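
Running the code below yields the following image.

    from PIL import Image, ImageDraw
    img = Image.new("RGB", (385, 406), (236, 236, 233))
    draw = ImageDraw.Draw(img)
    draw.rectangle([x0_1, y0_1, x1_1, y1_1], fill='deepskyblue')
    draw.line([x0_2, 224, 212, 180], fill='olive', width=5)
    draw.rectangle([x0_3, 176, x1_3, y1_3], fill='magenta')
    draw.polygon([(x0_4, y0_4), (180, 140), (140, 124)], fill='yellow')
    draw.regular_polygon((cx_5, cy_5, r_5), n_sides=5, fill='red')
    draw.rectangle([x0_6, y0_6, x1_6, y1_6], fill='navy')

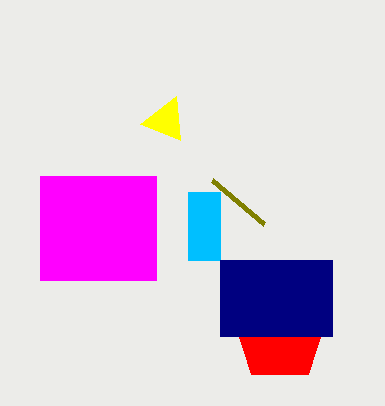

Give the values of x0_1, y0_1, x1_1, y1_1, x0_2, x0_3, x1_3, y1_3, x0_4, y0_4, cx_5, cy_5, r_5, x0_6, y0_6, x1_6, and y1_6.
x0_1 = 188; y0_1 = 192; x1_1 = 220; y1_1 = 260; x0_2 = 264; x0_3 = 40; x1_3 = 156; y1_3 = 280; x0_4 = 176; y0_4 = 96; cx_5 = 280; cy_5 = 336; r_5 = 48; x0_6 = 220; y0_6 = 260; x1_6 = 332; y1_6 = 336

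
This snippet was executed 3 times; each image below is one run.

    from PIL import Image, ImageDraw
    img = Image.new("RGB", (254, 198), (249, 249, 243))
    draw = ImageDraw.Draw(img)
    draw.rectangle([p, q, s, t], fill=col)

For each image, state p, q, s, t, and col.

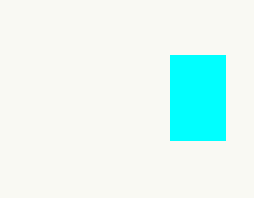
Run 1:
p = 170; q = 55; s = 225; t = 140; col = 'cyan'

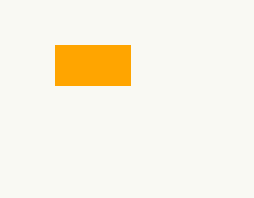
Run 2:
p = 55
q = 45
s = 130
t = 85
col = 'orange'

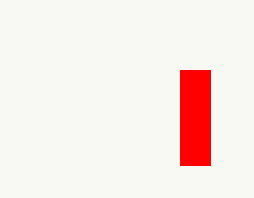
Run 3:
p = 180, q = 70, s = 210, t = 165, col = 'red'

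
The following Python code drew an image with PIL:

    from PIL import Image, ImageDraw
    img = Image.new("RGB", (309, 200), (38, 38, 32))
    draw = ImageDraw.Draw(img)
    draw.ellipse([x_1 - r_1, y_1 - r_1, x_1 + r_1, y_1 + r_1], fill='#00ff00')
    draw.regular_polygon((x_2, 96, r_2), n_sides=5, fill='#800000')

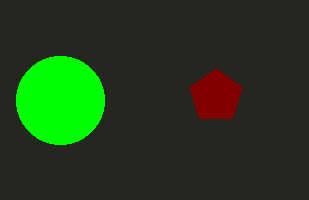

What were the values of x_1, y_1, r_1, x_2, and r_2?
x_1 = 60, y_1 = 100, r_1 = 44, x_2 = 216, r_2 = 28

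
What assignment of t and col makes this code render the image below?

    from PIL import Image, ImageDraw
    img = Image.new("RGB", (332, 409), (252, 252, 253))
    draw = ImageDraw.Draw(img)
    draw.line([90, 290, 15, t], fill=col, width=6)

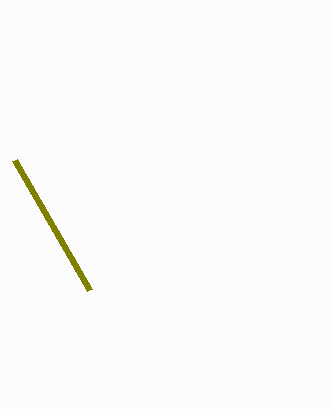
t = 160; col = 'olive'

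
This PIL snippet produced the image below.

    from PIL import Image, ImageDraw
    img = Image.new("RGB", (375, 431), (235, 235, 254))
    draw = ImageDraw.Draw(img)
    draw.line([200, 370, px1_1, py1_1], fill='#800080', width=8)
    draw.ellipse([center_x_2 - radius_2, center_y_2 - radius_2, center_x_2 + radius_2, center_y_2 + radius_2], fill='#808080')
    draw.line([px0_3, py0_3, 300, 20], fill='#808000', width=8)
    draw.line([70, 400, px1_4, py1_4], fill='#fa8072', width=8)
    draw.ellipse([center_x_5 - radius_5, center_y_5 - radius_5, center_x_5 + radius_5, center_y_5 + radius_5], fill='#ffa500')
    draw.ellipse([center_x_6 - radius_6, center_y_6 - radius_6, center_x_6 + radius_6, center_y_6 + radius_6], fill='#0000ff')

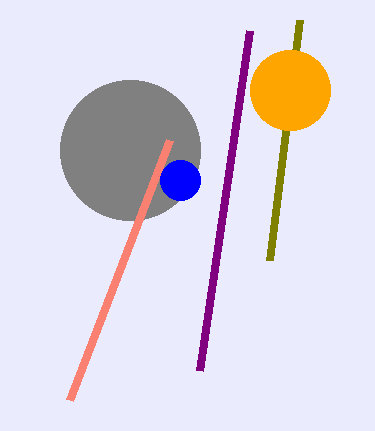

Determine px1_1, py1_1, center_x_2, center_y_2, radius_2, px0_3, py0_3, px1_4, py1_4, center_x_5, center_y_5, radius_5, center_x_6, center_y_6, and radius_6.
px1_1 = 250, py1_1 = 30, center_x_2 = 130, center_y_2 = 150, radius_2 = 70, px0_3 = 270, py0_3 = 260, px1_4 = 170, py1_4 = 140, center_x_5 = 290, center_y_5 = 90, radius_5 = 40, center_x_6 = 180, center_y_6 = 180, radius_6 = 20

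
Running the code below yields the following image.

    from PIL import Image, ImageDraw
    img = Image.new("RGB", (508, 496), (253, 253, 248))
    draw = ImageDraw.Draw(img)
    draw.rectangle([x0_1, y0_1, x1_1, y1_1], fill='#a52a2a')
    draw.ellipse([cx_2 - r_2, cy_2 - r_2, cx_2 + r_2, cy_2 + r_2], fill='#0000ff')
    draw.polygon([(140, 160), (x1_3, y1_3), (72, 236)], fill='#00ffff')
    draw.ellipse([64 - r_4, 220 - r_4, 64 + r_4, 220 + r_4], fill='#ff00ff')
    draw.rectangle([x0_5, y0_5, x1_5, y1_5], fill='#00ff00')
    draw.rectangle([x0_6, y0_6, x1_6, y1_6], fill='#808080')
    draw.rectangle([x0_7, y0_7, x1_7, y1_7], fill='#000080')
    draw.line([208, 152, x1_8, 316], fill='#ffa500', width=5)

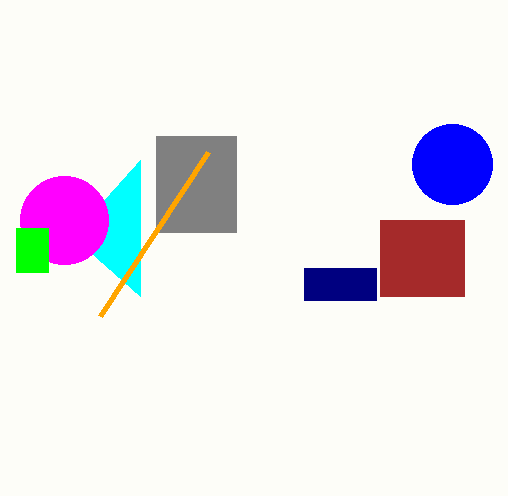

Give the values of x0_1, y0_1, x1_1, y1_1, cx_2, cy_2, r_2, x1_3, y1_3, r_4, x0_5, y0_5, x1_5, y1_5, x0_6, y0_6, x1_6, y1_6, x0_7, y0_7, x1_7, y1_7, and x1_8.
x0_1 = 380
y0_1 = 220
x1_1 = 464
y1_1 = 296
cx_2 = 452
cy_2 = 164
r_2 = 40
x1_3 = 140
y1_3 = 296
r_4 = 44
x0_5 = 16
y0_5 = 228
x1_5 = 48
y1_5 = 272
x0_6 = 156
y0_6 = 136
x1_6 = 236
y1_6 = 232
x0_7 = 304
y0_7 = 268
x1_7 = 376
y1_7 = 300
x1_8 = 100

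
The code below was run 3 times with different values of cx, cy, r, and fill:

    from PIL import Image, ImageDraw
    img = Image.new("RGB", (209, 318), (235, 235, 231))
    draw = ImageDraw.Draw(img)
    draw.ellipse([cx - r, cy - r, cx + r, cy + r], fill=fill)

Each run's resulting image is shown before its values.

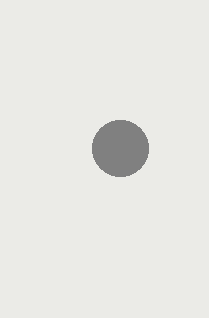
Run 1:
cx = 120; cy = 148; r = 28; fill = 'gray'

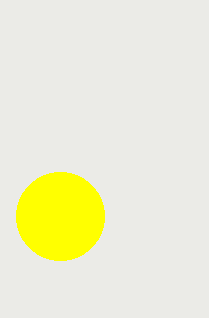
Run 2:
cx = 60
cy = 216
r = 44
fill = 'yellow'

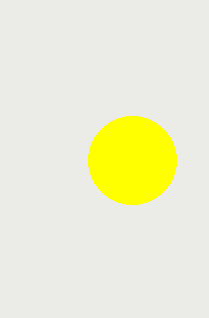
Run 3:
cx = 132, cy = 160, r = 44, fill = 'yellow'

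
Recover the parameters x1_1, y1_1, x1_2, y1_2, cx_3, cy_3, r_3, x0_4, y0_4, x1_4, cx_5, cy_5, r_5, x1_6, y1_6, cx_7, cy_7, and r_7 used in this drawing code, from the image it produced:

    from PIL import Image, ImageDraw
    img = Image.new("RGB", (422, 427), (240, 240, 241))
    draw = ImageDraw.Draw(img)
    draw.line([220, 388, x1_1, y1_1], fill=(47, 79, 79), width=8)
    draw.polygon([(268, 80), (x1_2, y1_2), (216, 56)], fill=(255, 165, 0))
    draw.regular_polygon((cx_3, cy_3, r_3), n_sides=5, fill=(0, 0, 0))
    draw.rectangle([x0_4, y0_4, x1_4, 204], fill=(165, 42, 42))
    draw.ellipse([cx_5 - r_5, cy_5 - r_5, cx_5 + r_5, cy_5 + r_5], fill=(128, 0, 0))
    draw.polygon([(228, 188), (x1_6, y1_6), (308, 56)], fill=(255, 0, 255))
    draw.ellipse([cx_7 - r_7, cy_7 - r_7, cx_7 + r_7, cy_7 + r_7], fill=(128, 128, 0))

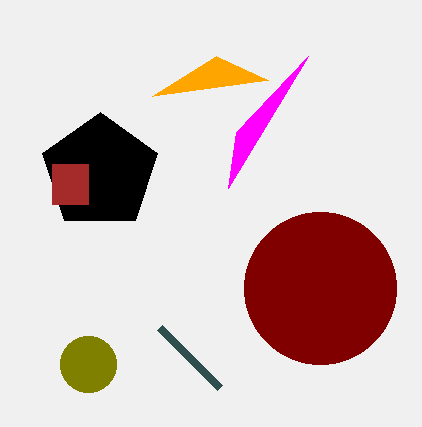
x1_1 = 160
y1_1 = 328
x1_2 = 152
y1_2 = 96
cx_3 = 100
cy_3 = 172
r_3 = 60
x0_4 = 52
y0_4 = 164
x1_4 = 88
cx_5 = 320
cy_5 = 288
r_5 = 76
x1_6 = 236
y1_6 = 132
cx_7 = 88
cy_7 = 364
r_7 = 28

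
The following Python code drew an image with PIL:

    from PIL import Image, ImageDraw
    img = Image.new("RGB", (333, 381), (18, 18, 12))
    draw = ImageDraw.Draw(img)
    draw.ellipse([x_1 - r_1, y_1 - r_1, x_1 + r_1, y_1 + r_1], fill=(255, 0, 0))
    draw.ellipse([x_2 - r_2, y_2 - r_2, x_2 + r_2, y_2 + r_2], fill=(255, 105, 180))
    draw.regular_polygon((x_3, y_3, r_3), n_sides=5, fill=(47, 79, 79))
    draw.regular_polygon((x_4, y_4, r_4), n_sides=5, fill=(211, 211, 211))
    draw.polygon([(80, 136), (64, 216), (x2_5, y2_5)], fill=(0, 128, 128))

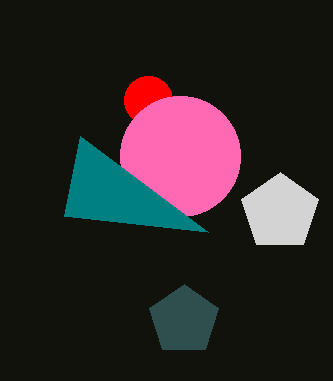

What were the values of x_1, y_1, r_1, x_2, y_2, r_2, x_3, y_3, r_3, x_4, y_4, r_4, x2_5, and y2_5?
x_1 = 148, y_1 = 100, r_1 = 24, x_2 = 180, y_2 = 156, r_2 = 60, x_3 = 184, y_3 = 320, r_3 = 36, x_4 = 280, y_4 = 212, r_4 = 40, x2_5 = 208, y2_5 = 232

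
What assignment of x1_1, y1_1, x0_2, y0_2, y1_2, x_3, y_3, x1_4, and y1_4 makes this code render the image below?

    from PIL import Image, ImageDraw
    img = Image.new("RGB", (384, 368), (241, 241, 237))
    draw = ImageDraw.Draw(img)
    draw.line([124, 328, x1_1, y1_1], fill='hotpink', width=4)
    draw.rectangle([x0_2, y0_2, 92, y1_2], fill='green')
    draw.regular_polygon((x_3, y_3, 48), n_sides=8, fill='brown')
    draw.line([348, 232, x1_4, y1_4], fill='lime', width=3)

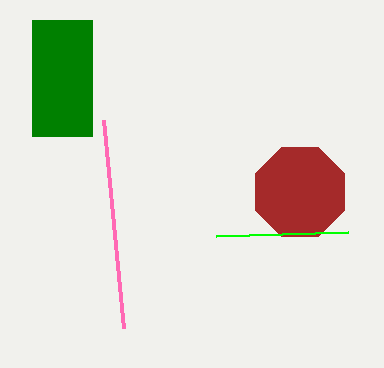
x1_1 = 104; y1_1 = 120; x0_2 = 32; y0_2 = 20; y1_2 = 136; x_3 = 300; y_3 = 192; x1_4 = 216; y1_4 = 236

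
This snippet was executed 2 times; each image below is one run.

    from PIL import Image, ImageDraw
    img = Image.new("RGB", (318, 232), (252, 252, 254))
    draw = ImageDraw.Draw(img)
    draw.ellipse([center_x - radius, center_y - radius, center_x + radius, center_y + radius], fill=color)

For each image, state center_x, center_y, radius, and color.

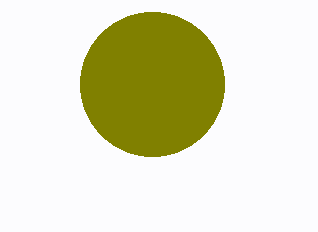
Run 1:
center_x = 152; center_y = 84; radius = 72; color = 'olive'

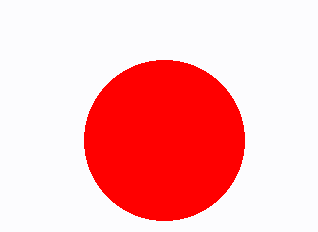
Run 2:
center_x = 164
center_y = 140
radius = 80
color = 'red'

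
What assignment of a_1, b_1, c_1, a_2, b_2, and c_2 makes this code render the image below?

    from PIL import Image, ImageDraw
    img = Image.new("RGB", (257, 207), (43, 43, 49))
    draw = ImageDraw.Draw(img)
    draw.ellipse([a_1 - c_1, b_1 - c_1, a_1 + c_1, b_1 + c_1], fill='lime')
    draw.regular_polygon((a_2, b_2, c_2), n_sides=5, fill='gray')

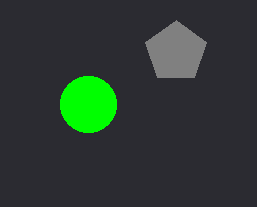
a_1 = 88, b_1 = 104, c_1 = 28, a_2 = 176, b_2 = 52, c_2 = 32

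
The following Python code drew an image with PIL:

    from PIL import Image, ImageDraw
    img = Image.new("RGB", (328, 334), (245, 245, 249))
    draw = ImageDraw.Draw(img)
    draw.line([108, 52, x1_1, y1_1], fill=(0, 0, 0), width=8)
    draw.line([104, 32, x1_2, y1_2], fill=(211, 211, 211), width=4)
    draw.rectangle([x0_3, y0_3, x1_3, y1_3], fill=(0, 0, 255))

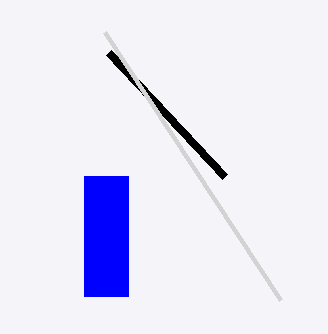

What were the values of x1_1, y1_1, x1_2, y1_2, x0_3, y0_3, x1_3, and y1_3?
x1_1 = 224; y1_1 = 176; x1_2 = 280; y1_2 = 300; x0_3 = 84; y0_3 = 176; x1_3 = 128; y1_3 = 296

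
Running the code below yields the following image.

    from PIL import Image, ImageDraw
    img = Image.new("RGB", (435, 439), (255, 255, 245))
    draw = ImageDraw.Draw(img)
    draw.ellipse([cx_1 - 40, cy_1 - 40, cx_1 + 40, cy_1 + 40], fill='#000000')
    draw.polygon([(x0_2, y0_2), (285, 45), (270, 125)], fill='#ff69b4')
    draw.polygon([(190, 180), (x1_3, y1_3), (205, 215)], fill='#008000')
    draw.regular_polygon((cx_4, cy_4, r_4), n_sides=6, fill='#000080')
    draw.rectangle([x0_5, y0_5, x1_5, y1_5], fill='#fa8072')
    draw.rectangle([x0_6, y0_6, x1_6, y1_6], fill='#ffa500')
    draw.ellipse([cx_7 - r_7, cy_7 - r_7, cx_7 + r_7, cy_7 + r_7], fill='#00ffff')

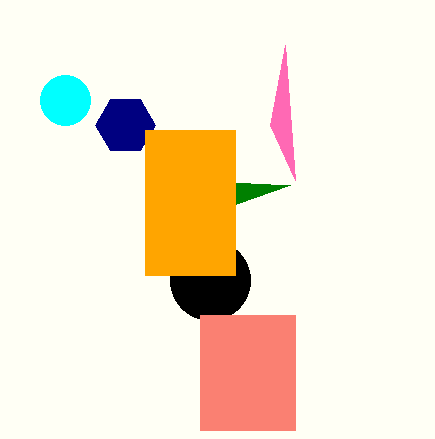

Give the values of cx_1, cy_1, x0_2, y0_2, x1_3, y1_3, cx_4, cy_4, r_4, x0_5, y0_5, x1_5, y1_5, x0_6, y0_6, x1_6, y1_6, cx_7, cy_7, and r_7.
cx_1 = 210
cy_1 = 280
x0_2 = 295
y0_2 = 180
x1_3 = 290
y1_3 = 185
cx_4 = 125
cy_4 = 125
r_4 = 30
x0_5 = 200
y0_5 = 315
x1_5 = 295
y1_5 = 430
x0_6 = 145
y0_6 = 130
x1_6 = 235
y1_6 = 275
cx_7 = 65
cy_7 = 100
r_7 = 25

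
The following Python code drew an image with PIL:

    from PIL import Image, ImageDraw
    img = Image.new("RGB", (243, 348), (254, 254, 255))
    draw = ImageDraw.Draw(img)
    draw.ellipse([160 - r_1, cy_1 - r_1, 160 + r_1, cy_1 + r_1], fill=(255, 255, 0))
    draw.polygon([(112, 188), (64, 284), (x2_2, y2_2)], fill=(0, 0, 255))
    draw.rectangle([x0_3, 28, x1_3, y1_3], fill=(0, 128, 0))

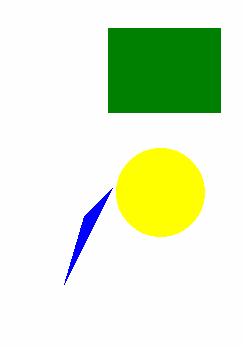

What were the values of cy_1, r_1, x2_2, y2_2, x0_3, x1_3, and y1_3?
cy_1 = 192; r_1 = 44; x2_2 = 84; y2_2 = 216; x0_3 = 108; x1_3 = 220; y1_3 = 112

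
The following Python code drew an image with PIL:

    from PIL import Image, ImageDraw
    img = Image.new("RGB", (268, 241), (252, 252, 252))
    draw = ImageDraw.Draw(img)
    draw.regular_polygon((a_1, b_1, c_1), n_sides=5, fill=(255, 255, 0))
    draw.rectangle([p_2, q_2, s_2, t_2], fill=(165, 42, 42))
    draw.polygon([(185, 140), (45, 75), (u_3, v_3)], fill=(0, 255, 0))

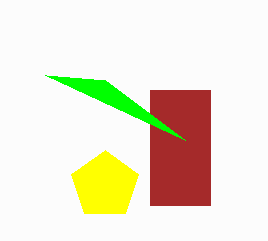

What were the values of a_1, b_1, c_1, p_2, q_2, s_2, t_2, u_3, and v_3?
a_1 = 105
b_1 = 185
c_1 = 35
p_2 = 150
q_2 = 90
s_2 = 210
t_2 = 205
u_3 = 105
v_3 = 80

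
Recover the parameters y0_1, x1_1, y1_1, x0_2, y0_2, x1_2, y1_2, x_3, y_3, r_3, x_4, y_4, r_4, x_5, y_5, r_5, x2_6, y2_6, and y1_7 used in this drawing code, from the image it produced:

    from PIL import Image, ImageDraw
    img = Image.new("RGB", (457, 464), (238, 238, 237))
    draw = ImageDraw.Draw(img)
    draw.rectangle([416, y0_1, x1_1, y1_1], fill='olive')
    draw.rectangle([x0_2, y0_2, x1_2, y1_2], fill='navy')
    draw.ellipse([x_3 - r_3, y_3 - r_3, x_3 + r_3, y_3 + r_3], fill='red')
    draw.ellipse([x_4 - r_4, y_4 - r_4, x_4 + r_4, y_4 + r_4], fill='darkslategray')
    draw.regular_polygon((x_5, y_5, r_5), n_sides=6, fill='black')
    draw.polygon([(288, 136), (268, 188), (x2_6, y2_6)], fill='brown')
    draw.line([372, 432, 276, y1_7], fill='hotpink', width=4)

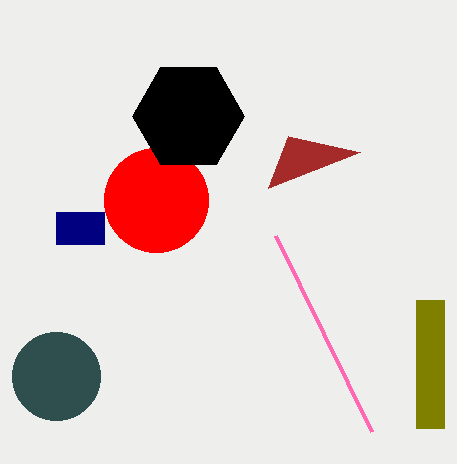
y0_1 = 300, x1_1 = 444, y1_1 = 428, x0_2 = 56, y0_2 = 212, x1_2 = 104, y1_2 = 244, x_3 = 156, y_3 = 200, r_3 = 52, x_4 = 56, y_4 = 376, r_4 = 44, x_5 = 188, y_5 = 116, r_5 = 56, x2_6 = 360, y2_6 = 152, y1_7 = 236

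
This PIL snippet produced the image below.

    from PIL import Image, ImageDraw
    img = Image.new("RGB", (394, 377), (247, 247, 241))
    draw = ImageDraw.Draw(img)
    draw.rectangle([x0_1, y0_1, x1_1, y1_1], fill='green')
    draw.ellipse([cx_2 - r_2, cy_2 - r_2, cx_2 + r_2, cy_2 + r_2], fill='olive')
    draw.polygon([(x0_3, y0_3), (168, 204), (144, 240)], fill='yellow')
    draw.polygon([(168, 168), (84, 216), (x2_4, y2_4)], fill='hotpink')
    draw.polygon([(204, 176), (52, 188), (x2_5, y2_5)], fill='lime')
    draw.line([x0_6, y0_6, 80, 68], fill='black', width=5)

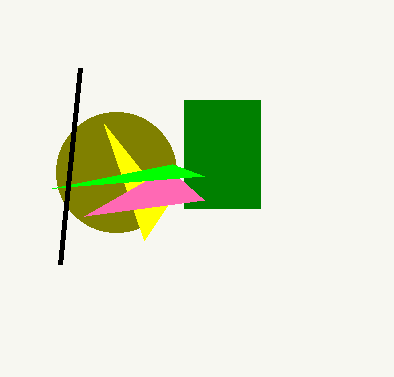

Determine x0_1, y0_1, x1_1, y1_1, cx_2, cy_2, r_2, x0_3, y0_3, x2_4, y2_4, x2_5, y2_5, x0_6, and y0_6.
x0_1 = 184
y0_1 = 100
x1_1 = 260
y1_1 = 208
cx_2 = 116
cy_2 = 172
r_2 = 60
x0_3 = 104
y0_3 = 124
x2_4 = 204
y2_4 = 200
x2_5 = 172
y2_5 = 164
x0_6 = 60
y0_6 = 264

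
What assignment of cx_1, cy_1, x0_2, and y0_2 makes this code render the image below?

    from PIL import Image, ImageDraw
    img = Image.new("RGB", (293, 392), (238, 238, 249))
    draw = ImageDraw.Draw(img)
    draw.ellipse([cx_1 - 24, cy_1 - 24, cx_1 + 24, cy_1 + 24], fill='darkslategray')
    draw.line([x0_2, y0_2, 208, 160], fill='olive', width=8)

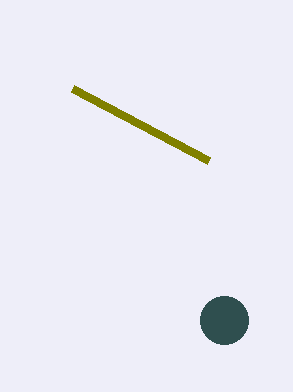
cx_1 = 224; cy_1 = 320; x0_2 = 72; y0_2 = 88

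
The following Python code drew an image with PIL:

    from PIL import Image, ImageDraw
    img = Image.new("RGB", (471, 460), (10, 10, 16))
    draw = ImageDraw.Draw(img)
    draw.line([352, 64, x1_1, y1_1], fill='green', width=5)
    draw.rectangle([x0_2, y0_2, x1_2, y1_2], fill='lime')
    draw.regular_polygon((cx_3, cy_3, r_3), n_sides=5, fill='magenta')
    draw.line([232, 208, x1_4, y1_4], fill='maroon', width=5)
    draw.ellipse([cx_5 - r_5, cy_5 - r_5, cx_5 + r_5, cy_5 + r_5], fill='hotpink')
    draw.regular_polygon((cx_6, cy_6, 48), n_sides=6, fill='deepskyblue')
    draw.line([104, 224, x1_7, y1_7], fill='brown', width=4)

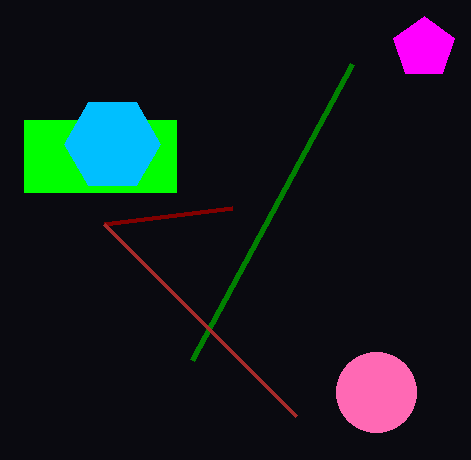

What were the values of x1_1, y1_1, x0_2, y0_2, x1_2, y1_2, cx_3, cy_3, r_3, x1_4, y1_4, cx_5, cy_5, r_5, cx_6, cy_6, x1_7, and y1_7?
x1_1 = 192, y1_1 = 360, x0_2 = 24, y0_2 = 120, x1_2 = 176, y1_2 = 192, cx_3 = 424, cy_3 = 48, r_3 = 32, x1_4 = 104, y1_4 = 224, cx_5 = 376, cy_5 = 392, r_5 = 40, cx_6 = 112, cy_6 = 144, x1_7 = 296, y1_7 = 416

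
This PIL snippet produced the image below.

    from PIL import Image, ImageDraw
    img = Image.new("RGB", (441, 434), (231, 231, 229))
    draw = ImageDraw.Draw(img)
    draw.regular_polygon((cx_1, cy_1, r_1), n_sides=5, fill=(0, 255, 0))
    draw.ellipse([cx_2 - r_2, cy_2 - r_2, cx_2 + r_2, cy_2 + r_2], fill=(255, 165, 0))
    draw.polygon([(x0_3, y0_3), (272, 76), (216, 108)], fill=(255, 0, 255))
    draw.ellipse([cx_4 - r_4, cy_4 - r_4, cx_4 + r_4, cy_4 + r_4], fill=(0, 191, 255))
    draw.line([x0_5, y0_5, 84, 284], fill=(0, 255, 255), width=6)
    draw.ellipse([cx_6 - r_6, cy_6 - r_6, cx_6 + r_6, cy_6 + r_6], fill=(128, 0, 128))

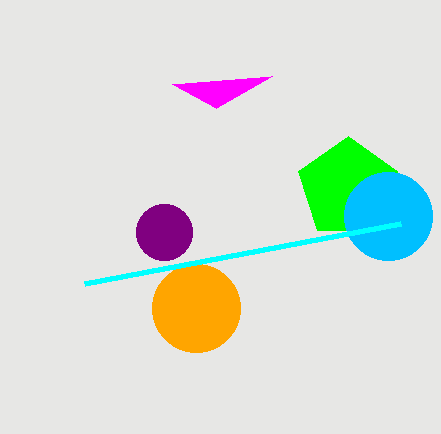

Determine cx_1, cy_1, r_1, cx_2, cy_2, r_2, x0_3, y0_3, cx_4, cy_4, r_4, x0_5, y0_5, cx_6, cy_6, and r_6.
cx_1 = 348, cy_1 = 188, r_1 = 52, cx_2 = 196, cy_2 = 308, r_2 = 44, x0_3 = 172, y0_3 = 84, cx_4 = 388, cy_4 = 216, r_4 = 44, x0_5 = 400, y0_5 = 224, cx_6 = 164, cy_6 = 232, r_6 = 28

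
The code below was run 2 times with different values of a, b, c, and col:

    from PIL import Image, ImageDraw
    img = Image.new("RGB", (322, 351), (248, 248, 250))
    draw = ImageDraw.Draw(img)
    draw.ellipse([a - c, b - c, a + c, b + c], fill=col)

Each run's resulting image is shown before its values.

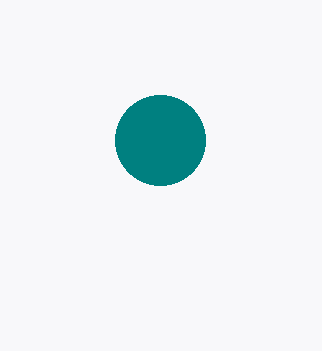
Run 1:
a = 160
b = 140
c = 45
col = 'teal'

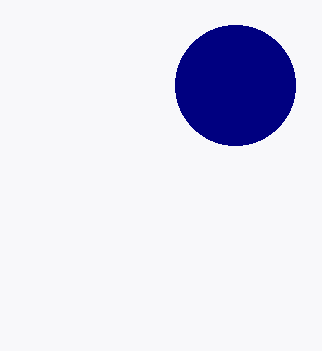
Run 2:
a = 235
b = 85
c = 60
col = 'navy'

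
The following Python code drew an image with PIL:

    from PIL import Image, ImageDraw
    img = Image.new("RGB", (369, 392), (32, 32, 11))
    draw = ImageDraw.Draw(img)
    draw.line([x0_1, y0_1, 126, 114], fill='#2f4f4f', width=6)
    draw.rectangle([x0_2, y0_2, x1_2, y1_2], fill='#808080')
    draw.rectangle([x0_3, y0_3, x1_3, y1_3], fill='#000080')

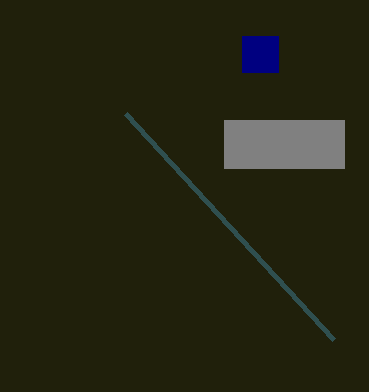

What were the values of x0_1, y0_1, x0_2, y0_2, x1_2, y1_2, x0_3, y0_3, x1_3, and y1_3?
x0_1 = 334
y0_1 = 340
x0_2 = 224
y0_2 = 120
x1_2 = 344
y1_2 = 168
x0_3 = 242
y0_3 = 36
x1_3 = 278
y1_3 = 72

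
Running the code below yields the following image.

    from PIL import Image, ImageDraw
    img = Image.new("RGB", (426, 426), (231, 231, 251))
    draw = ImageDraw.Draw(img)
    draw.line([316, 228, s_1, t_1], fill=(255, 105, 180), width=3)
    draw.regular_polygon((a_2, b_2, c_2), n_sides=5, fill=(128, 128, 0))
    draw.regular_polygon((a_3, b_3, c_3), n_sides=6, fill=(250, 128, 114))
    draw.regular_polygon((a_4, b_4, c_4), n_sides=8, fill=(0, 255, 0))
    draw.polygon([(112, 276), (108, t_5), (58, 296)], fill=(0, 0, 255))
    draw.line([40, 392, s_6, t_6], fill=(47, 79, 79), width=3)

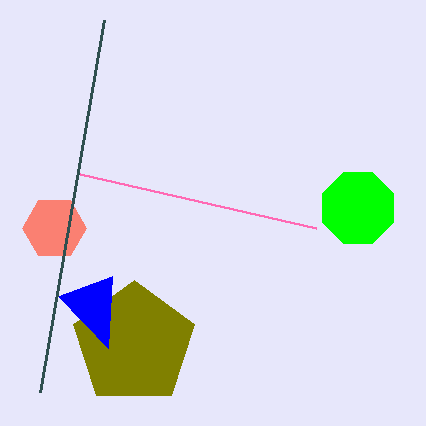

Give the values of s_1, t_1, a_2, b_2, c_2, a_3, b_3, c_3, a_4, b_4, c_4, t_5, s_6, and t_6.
s_1 = 80
t_1 = 174
a_2 = 134
b_2 = 344
c_2 = 64
a_3 = 54
b_3 = 228
c_3 = 32
a_4 = 358
b_4 = 208
c_4 = 38
t_5 = 348
s_6 = 104
t_6 = 20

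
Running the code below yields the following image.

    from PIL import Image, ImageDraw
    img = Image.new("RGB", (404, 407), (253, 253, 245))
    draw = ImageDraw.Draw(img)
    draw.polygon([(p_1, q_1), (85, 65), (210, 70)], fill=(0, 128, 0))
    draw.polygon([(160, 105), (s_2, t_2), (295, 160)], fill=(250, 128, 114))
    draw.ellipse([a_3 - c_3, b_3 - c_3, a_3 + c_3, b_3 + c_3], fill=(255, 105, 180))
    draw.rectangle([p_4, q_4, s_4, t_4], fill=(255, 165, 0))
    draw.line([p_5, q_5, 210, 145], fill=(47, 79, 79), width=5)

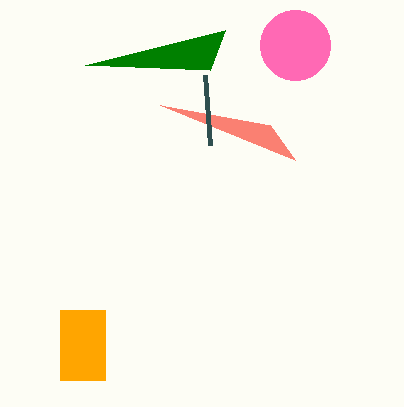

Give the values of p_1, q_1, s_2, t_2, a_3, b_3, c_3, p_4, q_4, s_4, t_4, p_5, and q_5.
p_1 = 225; q_1 = 30; s_2 = 270; t_2 = 125; a_3 = 295; b_3 = 45; c_3 = 35; p_4 = 60; q_4 = 310; s_4 = 105; t_4 = 380; p_5 = 205; q_5 = 75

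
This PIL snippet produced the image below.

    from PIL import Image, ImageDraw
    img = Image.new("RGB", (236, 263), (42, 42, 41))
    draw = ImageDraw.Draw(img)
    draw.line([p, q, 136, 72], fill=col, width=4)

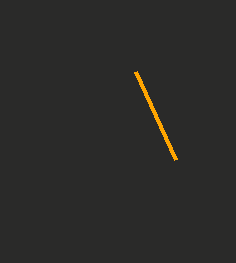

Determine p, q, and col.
p = 176
q = 160
col = 'orange'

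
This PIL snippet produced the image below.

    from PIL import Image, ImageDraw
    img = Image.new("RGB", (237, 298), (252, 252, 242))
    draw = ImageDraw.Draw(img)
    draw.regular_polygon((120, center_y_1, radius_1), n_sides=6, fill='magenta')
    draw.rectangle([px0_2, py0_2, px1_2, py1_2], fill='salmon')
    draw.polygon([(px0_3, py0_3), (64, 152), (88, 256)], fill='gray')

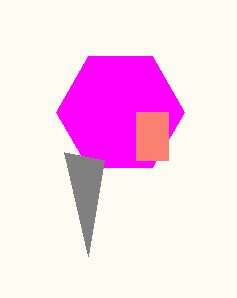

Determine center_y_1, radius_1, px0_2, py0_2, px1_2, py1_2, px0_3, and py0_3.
center_y_1 = 112
radius_1 = 64
px0_2 = 136
py0_2 = 112
px1_2 = 168
py1_2 = 160
px0_3 = 104
py0_3 = 160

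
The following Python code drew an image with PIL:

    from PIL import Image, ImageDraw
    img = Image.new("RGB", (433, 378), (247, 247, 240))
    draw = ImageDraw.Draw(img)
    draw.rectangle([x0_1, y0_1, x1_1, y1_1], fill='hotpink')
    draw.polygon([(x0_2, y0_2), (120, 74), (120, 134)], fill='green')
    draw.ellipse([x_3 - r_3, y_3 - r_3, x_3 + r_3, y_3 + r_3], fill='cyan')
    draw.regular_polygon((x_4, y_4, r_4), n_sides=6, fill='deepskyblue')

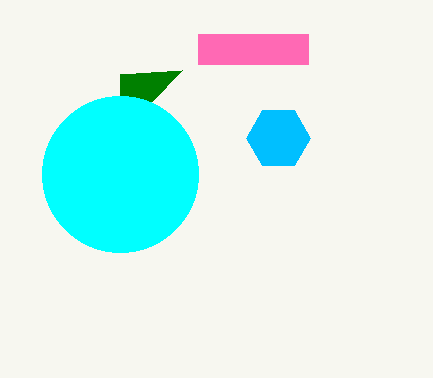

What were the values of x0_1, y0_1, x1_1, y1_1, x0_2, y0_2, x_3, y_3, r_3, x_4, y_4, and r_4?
x0_1 = 198, y0_1 = 34, x1_1 = 308, y1_1 = 64, x0_2 = 182, y0_2 = 70, x_3 = 120, y_3 = 174, r_3 = 78, x_4 = 278, y_4 = 138, r_4 = 32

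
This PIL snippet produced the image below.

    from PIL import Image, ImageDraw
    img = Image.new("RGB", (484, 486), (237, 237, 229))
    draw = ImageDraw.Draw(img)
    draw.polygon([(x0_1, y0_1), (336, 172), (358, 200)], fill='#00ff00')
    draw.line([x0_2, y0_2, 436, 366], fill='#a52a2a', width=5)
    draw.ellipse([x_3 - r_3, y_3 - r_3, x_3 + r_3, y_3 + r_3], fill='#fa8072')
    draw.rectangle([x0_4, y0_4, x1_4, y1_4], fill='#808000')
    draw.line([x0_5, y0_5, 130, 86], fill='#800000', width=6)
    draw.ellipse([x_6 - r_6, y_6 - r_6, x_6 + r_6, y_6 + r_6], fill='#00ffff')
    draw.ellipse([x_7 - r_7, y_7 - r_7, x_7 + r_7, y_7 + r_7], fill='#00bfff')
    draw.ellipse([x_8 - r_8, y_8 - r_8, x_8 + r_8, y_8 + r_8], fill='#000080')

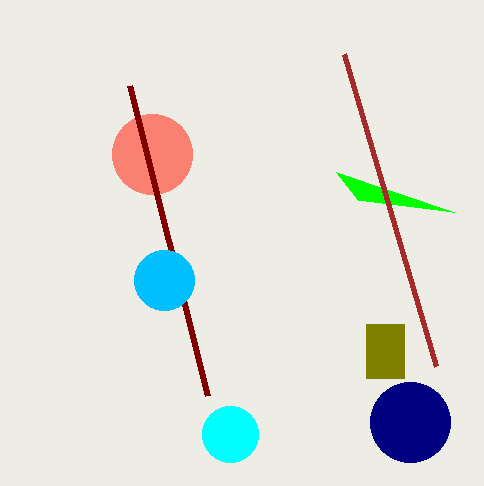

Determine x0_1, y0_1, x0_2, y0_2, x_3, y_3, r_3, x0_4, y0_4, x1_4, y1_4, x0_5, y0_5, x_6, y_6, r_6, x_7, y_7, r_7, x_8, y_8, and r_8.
x0_1 = 454; y0_1 = 212; x0_2 = 344; y0_2 = 54; x_3 = 152; y_3 = 154; r_3 = 40; x0_4 = 366; y0_4 = 324; x1_4 = 404; y1_4 = 378; x0_5 = 208; y0_5 = 396; x_6 = 230; y_6 = 434; r_6 = 28; x_7 = 164; y_7 = 280; r_7 = 30; x_8 = 410; y_8 = 422; r_8 = 40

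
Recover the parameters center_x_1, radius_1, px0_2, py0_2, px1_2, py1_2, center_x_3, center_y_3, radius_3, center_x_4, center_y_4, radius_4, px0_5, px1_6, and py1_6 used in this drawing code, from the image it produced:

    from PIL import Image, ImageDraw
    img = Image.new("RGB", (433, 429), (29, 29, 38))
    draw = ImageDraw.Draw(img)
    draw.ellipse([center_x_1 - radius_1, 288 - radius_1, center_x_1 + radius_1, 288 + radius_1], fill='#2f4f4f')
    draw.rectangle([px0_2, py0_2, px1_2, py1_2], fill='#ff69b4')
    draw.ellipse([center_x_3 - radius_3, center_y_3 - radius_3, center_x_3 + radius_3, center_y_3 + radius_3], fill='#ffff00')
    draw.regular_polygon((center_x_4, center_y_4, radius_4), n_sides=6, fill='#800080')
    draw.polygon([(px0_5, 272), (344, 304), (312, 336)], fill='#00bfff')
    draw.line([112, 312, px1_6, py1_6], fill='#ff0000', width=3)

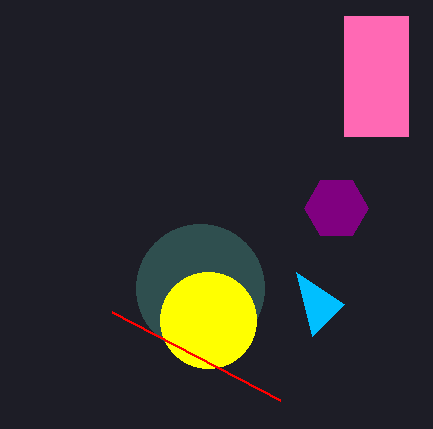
center_x_1 = 200, radius_1 = 64, px0_2 = 344, py0_2 = 16, px1_2 = 408, py1_2 = 136, center_x_3 = 208, center_y_3 = 320, radius_3 = 48, center_x_4 = 336, center_y_4 = 208, radius_4 = 32, px0_5 = 296, px1_6 = 280, py1_6 = 400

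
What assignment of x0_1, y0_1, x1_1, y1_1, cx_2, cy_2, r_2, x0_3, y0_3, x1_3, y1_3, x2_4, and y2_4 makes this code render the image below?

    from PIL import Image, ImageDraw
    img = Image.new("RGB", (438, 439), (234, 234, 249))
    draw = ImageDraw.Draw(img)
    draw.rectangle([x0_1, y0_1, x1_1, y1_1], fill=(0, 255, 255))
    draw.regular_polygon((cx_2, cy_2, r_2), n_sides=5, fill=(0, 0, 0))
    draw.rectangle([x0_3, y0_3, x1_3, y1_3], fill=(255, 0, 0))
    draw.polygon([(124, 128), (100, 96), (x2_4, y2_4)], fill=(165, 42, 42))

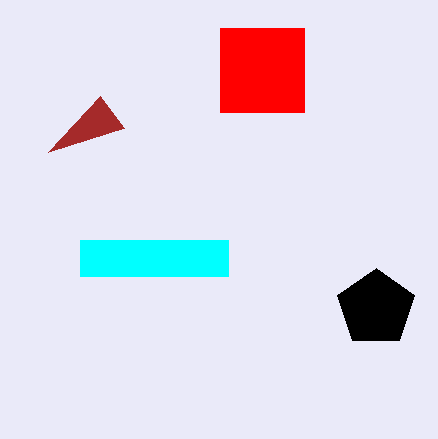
x0_1 = 80
y0_1 = 240
x1_1 = 228
y1_1 = 276
cx_2 = 376
cy_2 = 308
r_2 = 40
x0_3 = 220
y0_3 = 28
x1_3 = 304
y1_3 = 112
x2_4 = 48
y2_4 = 152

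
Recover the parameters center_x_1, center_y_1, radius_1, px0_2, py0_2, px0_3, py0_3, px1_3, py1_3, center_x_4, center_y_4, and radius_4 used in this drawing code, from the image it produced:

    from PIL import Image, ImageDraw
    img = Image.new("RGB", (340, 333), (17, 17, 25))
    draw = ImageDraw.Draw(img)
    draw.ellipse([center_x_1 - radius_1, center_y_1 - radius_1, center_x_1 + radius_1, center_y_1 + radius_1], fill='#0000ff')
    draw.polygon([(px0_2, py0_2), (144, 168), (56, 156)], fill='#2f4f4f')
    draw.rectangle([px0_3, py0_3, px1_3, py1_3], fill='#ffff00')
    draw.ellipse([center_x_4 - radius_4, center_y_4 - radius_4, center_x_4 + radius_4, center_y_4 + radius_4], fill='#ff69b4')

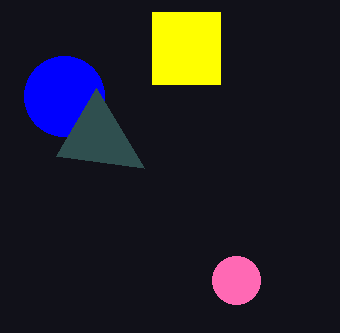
center_x_1 = 64, center_y_1 = 96, radius_1 = 40, px0_2 = 96, py0_2 = 88, px0_3 = 152, py0_3 = 12, px1_3 = 220, py1_3 = 84, center_x_4 = 236, center_y_4 = 280, radius_4 = 24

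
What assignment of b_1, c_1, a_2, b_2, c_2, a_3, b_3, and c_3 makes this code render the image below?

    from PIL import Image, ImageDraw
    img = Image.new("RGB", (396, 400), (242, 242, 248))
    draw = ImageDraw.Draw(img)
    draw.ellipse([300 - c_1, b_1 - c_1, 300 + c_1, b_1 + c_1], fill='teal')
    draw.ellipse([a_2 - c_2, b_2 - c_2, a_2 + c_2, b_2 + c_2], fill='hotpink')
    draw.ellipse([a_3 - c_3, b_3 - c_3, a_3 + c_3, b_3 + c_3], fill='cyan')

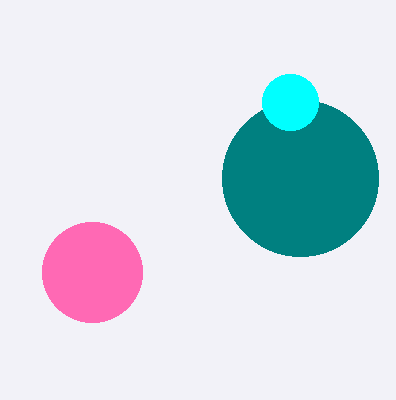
b_1 = 178; c_1 = 78; a_2 = 92; b_2 = 272; c_2 = 50; a_3 = 290; b_3 = 102; c_3 = 28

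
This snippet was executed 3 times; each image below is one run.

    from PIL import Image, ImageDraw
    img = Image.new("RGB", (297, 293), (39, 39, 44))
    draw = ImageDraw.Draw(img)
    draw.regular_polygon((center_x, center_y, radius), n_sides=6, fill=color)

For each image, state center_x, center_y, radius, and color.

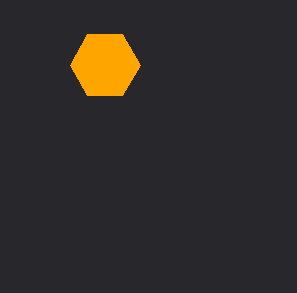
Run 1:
center_x = 105; center_y = 65; radius = 35; color = 'orange'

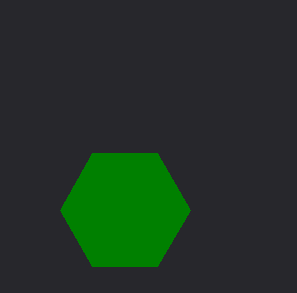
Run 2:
center_x = 125
center_y = 210
radius = 65
color = 'green'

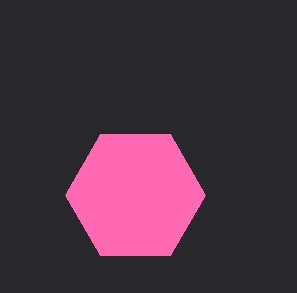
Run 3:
center_x = 135
center_y = 195
radius = 70
color = 'hotpink'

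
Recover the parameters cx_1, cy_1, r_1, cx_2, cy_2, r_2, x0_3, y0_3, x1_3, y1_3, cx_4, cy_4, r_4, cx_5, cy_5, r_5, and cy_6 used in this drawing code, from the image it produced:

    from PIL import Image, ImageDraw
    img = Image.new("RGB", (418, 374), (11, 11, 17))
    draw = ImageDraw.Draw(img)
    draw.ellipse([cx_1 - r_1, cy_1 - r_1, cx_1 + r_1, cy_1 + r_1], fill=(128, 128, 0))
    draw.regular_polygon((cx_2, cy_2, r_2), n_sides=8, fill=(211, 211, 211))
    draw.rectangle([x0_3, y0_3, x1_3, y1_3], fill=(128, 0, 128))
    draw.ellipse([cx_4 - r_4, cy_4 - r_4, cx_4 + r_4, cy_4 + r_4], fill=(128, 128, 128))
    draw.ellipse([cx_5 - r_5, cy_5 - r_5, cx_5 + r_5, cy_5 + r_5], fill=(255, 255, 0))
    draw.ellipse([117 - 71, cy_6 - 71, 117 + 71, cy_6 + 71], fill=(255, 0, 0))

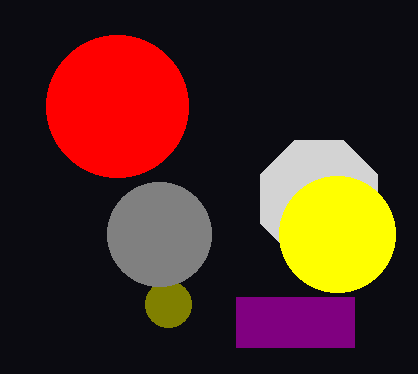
cx_1 = 168, cy_1 = 304, r_1 = 23, cx_2 = 319, cy_2 = 199, r_2 = 63, x0_3 = 236, y0_3 = 297, x1_3 = 354, y1_3 = 347, cx_4 = 159, cy_4 = 234, r_4 = 52, cx_5 = 337, cy_5 = 234, r_5 = 58, cy_6 = 106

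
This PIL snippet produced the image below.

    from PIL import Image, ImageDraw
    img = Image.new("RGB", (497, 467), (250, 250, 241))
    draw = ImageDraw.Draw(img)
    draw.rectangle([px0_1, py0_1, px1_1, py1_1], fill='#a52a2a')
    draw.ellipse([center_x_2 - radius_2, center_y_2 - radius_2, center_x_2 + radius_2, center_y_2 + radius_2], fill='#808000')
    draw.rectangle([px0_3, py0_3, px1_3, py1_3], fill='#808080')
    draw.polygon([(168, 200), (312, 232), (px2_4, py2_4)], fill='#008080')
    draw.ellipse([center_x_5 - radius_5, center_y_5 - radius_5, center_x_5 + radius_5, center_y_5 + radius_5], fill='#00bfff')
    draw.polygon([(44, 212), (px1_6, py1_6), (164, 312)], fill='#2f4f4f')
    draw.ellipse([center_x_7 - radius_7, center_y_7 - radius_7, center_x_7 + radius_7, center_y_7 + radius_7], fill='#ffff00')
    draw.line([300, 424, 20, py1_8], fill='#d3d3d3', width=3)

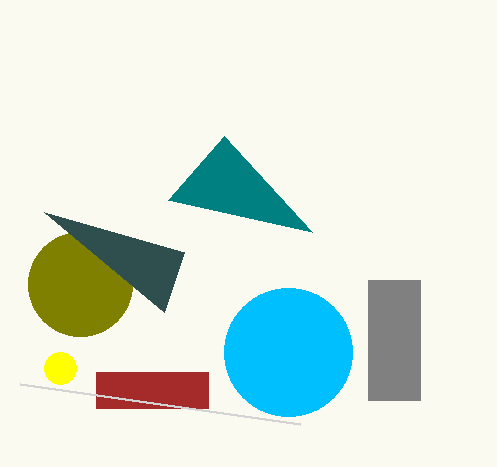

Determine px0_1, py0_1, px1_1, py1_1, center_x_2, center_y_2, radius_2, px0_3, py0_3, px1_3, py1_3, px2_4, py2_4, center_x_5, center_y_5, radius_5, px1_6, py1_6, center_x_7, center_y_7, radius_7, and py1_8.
px0_1 = 96; py0_1 = 372; px1_1 = 208; py1_1 = 408; center_x_2 = 80; center_y_2 = 284; radius_2 = 52; px0_3 = 368; py0_3 = 280; px1_3 = 420; py1_3 = 400; px2_4 = 224; py2_4 = 136; center_x_5 = 288; center_y_5 = 352; radius_5 = 64; px1_6 = 184; py1_6 = 252; center_x_7 = 60; center_y_7 = 368; radius_7 = 16; py1_8 = 384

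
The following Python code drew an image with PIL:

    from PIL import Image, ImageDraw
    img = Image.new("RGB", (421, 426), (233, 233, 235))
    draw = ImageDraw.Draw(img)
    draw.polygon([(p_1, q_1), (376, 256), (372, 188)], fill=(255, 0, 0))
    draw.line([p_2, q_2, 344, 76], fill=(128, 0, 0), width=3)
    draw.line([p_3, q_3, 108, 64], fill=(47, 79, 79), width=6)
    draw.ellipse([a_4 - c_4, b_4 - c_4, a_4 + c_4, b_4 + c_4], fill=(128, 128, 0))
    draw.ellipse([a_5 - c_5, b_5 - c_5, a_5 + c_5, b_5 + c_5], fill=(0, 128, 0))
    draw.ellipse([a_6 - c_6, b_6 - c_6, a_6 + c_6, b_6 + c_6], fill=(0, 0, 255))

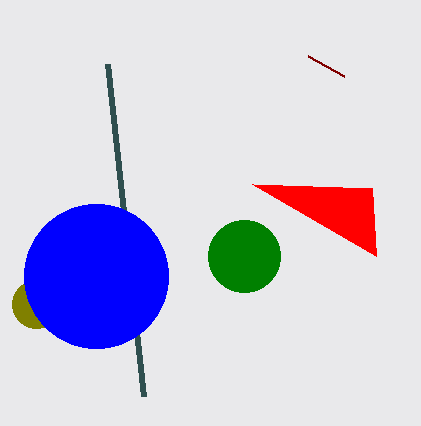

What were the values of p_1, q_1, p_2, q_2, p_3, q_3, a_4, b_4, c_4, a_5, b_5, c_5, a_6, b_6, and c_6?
p_1 = 252; q_1 = 184; p_2 = 308; q_2 = 56; p_3 = 144; q_3 = 396; a_4 = 36; b_4 = 304; c_4 = 24; a_5 = 244; b_5 = 256; c_5 = 36; a_6 = 96; b_6 = 276; c_6 = 72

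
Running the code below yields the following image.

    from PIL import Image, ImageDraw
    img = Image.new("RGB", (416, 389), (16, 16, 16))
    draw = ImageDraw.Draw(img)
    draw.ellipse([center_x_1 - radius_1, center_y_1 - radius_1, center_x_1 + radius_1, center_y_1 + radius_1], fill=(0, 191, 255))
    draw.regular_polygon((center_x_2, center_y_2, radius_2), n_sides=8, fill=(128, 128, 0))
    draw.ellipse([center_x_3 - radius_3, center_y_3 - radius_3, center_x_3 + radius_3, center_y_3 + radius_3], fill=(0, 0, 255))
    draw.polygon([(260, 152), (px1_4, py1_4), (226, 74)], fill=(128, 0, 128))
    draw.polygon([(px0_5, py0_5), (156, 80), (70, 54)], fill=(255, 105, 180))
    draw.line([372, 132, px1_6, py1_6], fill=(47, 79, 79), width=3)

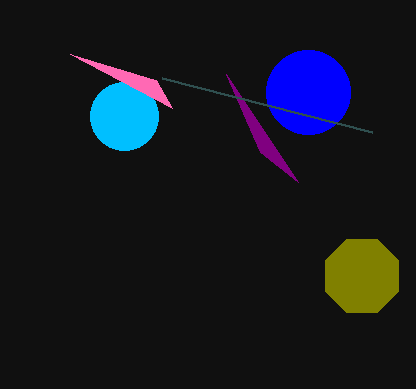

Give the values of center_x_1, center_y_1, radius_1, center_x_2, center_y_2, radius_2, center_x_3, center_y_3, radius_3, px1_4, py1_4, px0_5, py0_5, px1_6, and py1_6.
center_x_1 = 124, center_y_1 = 116, radius_1 = 34, center_x_2 = 362, center_y_2 = 276, radius_2 = 40, center_x_3 = 308, center_y_3 = 92, radius_3 = 42, px1_4 = 298, py1_4 = 182, px0_5 = 172, py0_5 = 108, px1_6 = 162, py1_6 = 78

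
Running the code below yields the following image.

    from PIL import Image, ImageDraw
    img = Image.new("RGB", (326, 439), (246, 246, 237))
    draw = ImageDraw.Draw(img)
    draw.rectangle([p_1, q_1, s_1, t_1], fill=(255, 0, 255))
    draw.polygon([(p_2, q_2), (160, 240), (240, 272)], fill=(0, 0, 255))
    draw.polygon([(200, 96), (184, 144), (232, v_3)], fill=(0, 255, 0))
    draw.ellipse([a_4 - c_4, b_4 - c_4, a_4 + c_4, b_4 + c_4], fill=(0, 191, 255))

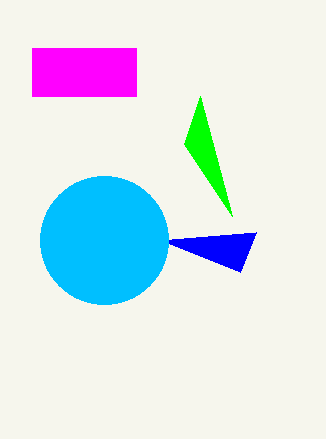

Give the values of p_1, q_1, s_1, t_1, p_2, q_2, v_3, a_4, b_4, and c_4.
p_1 = 32; q_1 = 48; s_1 = 136; t_1 = 96; p_2 = 256; q_2 = 232; v_3 = 216; a_4 = 104; b_4 = 240; c_4 = 64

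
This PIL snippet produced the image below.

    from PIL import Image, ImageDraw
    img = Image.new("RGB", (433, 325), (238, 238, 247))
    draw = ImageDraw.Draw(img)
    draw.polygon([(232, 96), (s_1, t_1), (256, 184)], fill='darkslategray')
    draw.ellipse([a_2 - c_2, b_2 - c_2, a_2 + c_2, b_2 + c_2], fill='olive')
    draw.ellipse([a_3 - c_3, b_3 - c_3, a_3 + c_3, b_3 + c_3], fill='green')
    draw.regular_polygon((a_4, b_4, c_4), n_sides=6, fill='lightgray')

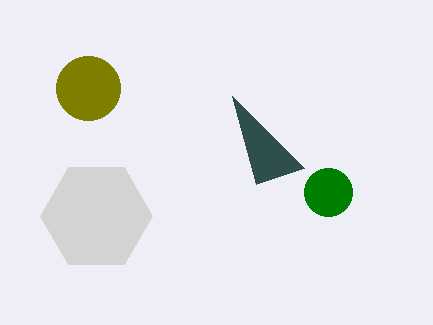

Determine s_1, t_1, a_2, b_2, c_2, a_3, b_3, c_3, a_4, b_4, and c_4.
s_1 = 304
t_1 = 168
a_2 = 88
b_2 = 88
c_2 = 32
a_3 = 328
b_3 = 192
c_3 = 24
a_4 = 96
b_4 = 216
c_4 = 56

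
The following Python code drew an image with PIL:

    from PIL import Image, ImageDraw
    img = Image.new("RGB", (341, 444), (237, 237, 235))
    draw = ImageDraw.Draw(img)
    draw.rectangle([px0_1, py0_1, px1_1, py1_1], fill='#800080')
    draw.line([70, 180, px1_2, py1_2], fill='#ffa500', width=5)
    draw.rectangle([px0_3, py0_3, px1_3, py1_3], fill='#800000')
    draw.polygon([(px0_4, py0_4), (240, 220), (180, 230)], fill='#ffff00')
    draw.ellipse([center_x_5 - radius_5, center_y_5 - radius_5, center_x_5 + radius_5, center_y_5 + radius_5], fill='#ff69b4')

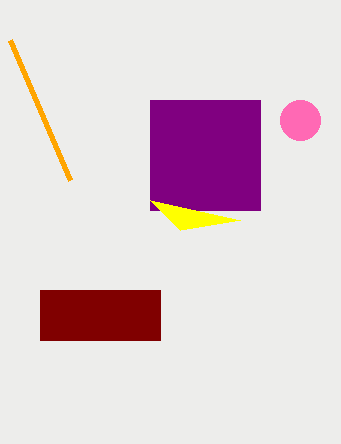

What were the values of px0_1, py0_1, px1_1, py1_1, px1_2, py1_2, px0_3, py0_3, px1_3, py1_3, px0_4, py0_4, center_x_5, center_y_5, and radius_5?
px0_1 = 150; py0_1 = 100; px1_1 = 260; py1_1 = 210; px1_2 = 10; py1_2 = 40; px0_3 = 40; py0_3 = 290; px1_3 = 160; py1_3 = 340; px0_4 = 150; py0_4 = 200; center_x_5 = 300; center_y_5 = 120; radius_5 = 20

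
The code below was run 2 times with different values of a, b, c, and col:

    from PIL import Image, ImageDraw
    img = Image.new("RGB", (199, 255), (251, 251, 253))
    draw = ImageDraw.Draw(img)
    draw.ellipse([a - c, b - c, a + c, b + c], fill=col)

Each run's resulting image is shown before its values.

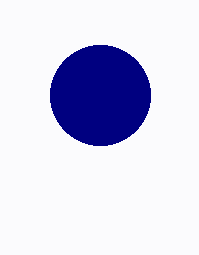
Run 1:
a = 100, b = 95, c = 50, col = 'navy'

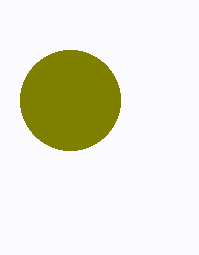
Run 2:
a = 70; b = 100; c = 50; col = 'olive'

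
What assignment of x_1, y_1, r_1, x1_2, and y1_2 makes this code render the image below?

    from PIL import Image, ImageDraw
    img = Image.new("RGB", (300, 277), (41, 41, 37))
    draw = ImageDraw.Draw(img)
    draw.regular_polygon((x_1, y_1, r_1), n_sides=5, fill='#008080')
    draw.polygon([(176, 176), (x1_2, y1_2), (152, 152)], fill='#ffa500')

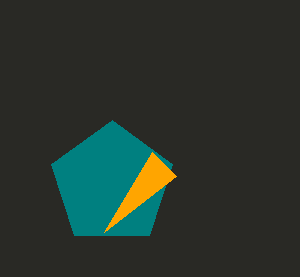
x_1 = 112; y_1 = 184; r_1 = 64; x1_2 = 104; y1_2 = 232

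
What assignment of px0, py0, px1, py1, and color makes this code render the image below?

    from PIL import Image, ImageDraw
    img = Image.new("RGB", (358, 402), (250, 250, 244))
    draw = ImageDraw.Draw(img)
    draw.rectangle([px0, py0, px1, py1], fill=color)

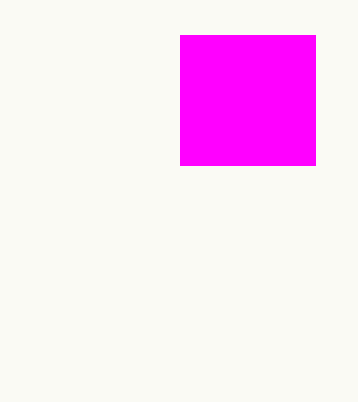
px0 = 180
py0 = 35
px1 = 315
py1 = 165
color = 'magenta'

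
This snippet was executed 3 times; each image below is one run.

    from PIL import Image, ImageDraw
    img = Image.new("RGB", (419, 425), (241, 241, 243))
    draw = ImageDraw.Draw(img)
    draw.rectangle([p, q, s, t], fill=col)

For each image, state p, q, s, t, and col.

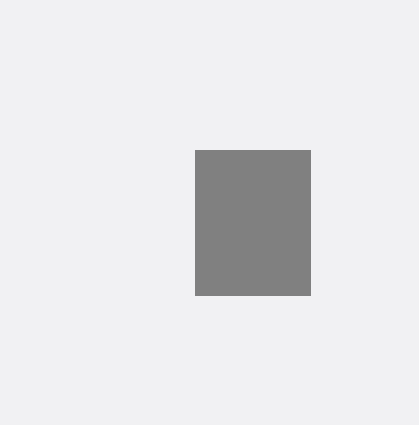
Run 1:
p = 195, q = 150, s = 310, t = 295, col = 'gray'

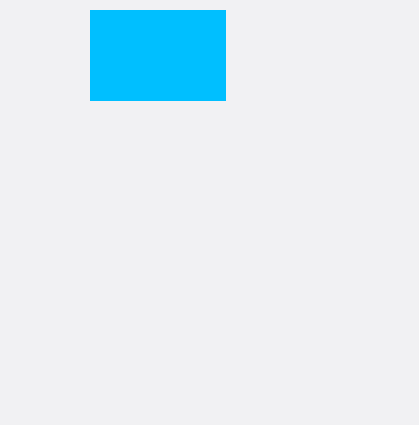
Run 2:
p = 90, q = 10, s = 225, t = 100, col = 'deepskyblue'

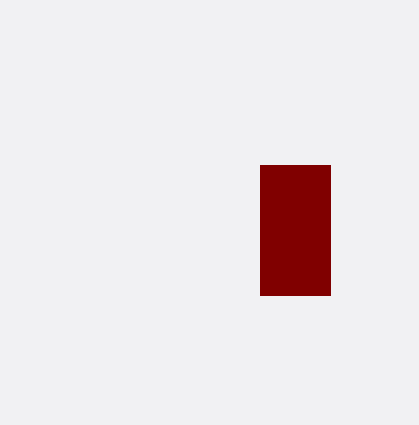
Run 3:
p = 260; q = 165; s = 330; t = 295; col = 'maroon'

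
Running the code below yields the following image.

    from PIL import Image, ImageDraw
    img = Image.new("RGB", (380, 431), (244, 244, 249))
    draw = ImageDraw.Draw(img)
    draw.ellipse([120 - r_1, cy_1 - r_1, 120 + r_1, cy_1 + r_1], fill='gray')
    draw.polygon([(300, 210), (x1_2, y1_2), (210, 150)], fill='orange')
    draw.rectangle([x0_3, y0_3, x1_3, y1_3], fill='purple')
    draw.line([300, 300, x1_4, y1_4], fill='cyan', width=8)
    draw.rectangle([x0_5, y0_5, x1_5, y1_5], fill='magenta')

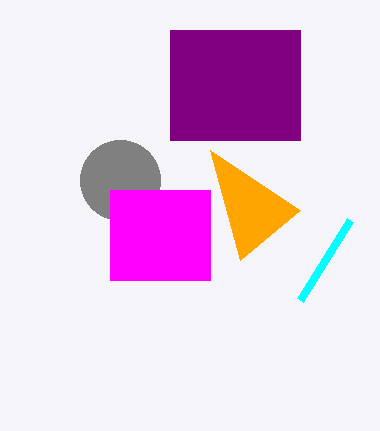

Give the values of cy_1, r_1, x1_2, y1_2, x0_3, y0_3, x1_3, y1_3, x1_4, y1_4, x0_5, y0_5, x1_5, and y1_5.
cy_1 = 180
r_1 = 40
x1_2 = 240
y1_2 = 260
x0_3 = 170
y0_3 = 30
x1_3 = 300
y1_3 = 140
x1_4 = 350
y1_4 = 220
x0_5 = 110
y0_5 = 190
x1_5 = 210
y1_5 = 280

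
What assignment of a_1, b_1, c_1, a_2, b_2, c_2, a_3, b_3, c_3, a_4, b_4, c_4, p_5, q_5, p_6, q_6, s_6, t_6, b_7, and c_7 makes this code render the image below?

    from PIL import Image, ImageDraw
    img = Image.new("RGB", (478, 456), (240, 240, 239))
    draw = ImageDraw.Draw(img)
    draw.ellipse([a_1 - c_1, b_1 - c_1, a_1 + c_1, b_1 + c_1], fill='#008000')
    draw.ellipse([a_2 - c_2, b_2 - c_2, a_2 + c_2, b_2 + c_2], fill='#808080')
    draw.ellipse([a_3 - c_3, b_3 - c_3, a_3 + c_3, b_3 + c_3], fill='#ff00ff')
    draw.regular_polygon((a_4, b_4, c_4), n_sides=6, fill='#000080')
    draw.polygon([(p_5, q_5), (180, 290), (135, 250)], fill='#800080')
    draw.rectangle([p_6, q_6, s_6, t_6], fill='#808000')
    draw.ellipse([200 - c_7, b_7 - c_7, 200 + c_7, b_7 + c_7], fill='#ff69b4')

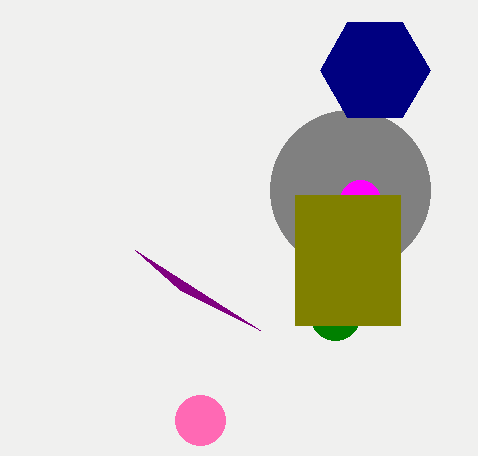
a_1 = 335
b_1 = 315
c_1 = 25
a_2 = 350
b_2 = 190
c_2 = 80
a_3 = 360
b_3 = 200
c_3 = 20
a_4 = 375
b_4 = 70
c_4 = 55
p_5 = 260
q_5 = 330
p_6 = 295
q_6 = 195
s_6 = 400
t_6 = 325
b_7 = 420
c_7 = 25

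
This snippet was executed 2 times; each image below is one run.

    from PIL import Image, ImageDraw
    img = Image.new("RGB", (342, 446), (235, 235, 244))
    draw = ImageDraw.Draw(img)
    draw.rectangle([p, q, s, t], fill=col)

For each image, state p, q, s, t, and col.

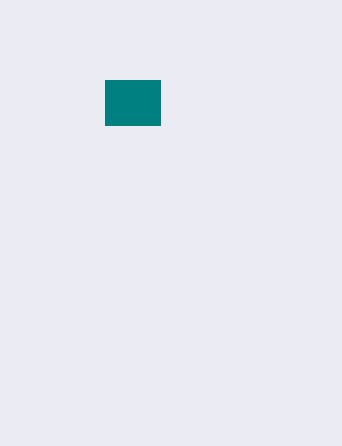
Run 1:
p = 105; q = 80; s = 160; t = 125; col = 'teal'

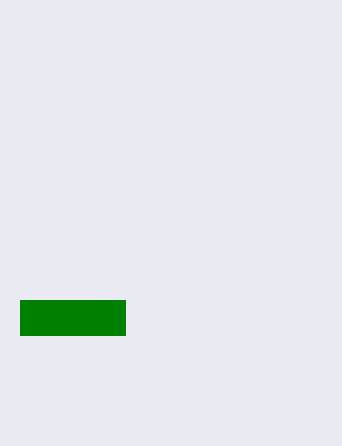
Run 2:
p = 20
q = 300
s = 125
t = 335
col = 'green'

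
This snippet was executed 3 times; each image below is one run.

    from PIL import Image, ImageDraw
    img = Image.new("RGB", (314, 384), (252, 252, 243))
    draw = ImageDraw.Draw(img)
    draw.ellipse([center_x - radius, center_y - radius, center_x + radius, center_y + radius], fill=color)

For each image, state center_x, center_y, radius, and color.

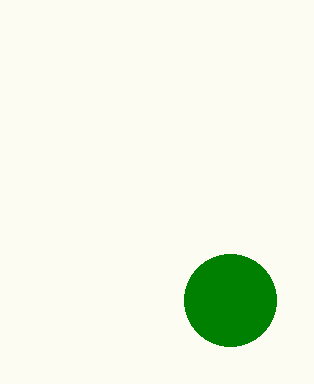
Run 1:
center_x = 230
center_y = 300
radius = 46
color = 'green'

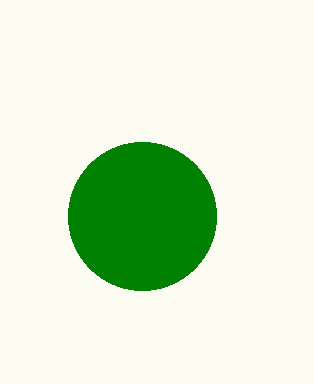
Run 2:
center_x = 142; center_y = 216; radius = 74; color = 'green'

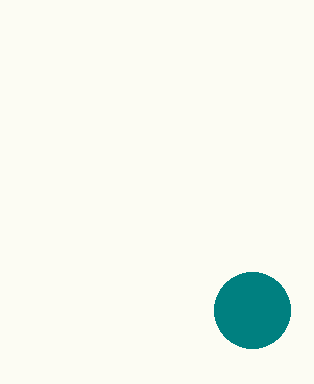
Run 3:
center_x = 252; center_y = 310; radius = 38; color = 'teal'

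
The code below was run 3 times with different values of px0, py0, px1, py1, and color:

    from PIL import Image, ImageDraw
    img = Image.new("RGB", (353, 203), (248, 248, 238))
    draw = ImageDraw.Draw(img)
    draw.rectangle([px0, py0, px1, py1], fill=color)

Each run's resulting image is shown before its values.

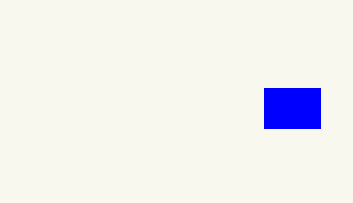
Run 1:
px0 = 264
py0 = 88
px1 = 320
py1 = 128
color = 'blue'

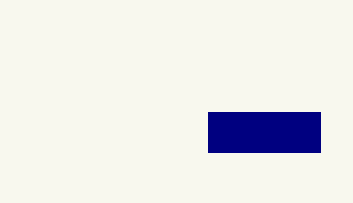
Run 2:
px0 = 208, py0 = 112, px1 = 320, py1 = 152, color = 'navy'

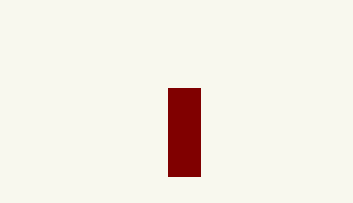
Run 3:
px0 = 168
py0 = 88
px1 = 200
py1 = 176
color = 'maroon'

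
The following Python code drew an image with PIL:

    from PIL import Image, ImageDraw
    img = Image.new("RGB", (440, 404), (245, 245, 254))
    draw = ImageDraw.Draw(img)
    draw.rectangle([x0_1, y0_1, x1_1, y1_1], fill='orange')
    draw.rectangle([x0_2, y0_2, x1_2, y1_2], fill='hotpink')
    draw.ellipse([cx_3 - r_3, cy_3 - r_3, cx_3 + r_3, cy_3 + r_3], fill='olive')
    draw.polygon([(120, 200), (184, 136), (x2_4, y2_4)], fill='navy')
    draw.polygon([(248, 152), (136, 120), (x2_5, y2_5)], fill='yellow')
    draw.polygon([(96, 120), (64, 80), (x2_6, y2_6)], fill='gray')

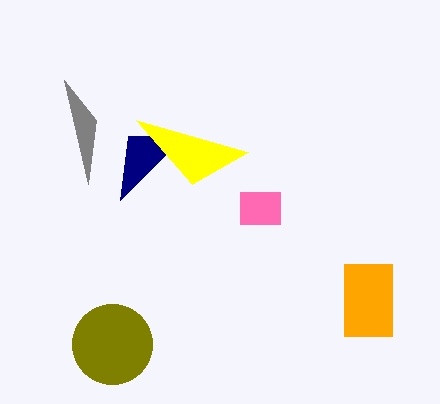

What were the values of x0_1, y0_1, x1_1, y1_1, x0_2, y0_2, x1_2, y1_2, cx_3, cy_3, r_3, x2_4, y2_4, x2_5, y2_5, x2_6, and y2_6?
x0_1 = 344, y0_1 = 264, x1_1 = 392, y1_1 = 336, x0_2 = 240, y0_2 = 192, x1_2 = 280, y1_2 = 224, cx_3 = 112, cy_3 = 344, r_3 = 40, x2_4 = 128, y2_4 = 136, x2_5 = 192, y2_5 = 184, x2_6 = 88, y2_6 = 184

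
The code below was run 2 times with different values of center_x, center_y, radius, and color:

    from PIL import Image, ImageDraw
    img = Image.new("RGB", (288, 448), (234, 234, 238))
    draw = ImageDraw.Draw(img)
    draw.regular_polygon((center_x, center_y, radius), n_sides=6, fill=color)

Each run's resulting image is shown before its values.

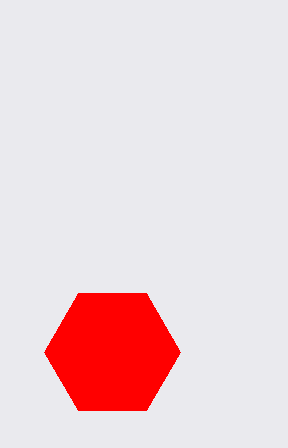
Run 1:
center_x = 112, center_y = 352, radius = 68, color = 'red'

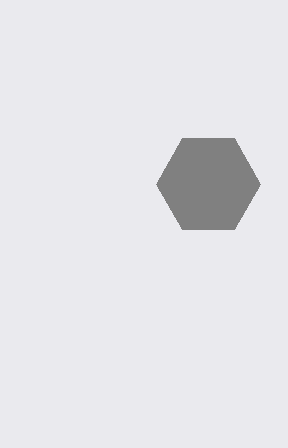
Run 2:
center_x = 208; center_y = 184; radius = 52; color = 'gray'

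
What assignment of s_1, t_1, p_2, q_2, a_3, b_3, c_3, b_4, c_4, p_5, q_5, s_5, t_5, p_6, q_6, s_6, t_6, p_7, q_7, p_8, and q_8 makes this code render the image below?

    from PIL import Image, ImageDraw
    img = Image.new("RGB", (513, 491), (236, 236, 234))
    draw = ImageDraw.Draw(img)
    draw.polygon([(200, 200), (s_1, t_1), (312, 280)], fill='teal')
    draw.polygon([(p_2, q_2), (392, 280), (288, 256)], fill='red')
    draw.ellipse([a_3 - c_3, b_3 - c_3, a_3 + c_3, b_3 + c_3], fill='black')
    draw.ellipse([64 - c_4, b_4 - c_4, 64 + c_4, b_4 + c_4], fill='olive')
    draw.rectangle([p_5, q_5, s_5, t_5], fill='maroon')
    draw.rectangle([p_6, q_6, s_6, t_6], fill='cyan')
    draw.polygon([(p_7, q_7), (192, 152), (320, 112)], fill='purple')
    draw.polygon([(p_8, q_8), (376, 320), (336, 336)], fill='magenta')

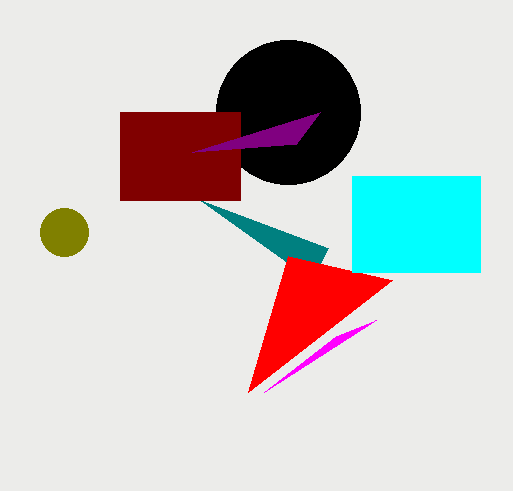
s_1 = 328
t_1 = 248
p_2 = 248
q_2 = 392
a_3 = 288
b_3 = 112
c_3 = 72
b_4 = 232
c_4 = 24
p_5 = 120
q_5 = 112
s_5 = 240
t_5 = 200
p_6 = 352
q_6 = 176
s_6 = 480
t_6 = 272
p_7 = 296
q_7 = 144
p_8 = 264
q_8 = 392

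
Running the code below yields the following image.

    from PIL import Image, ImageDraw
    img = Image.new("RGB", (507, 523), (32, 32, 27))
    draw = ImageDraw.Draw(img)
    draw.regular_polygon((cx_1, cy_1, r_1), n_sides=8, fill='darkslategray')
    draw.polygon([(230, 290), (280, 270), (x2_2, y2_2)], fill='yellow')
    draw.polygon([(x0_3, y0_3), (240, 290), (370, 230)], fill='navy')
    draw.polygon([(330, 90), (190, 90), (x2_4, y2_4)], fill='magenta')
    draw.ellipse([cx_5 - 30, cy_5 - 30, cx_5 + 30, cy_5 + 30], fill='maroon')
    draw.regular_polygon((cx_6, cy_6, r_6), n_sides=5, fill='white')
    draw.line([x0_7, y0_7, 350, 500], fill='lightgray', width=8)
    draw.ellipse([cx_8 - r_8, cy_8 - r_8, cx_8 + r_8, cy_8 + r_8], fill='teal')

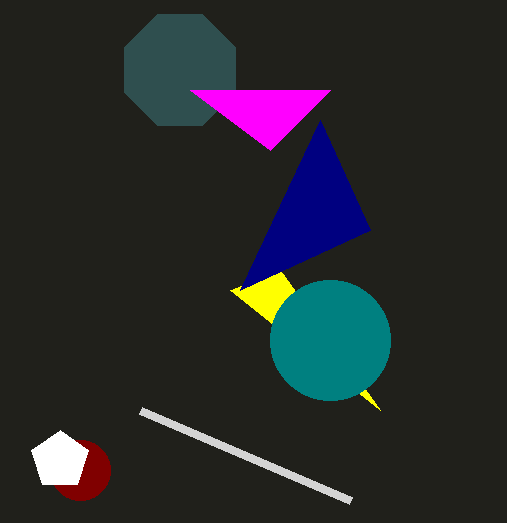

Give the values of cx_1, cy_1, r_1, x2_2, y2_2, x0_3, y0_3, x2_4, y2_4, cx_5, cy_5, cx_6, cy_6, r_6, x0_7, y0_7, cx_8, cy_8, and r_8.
cx_1 = 180, cy_1 = 70, r_1 = 60, x2_2 = 380, y2_2 = 410, x0_3 = 320, y0_3 = 120, x2_4 = 270, y2_4 = 150, cx_5 = 80, cy_5 = 470, cx_6 = 60, cy_6 = 460, r_6 = 30, x0_7 = 140, y0_7 = 410, cx_8 = 330, cy_8 = 340, r_8 = 60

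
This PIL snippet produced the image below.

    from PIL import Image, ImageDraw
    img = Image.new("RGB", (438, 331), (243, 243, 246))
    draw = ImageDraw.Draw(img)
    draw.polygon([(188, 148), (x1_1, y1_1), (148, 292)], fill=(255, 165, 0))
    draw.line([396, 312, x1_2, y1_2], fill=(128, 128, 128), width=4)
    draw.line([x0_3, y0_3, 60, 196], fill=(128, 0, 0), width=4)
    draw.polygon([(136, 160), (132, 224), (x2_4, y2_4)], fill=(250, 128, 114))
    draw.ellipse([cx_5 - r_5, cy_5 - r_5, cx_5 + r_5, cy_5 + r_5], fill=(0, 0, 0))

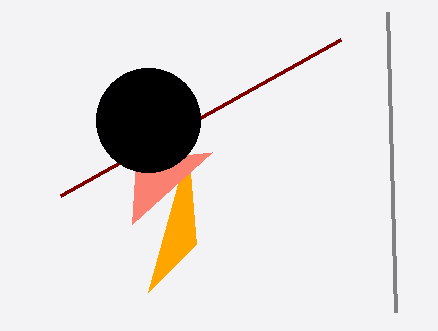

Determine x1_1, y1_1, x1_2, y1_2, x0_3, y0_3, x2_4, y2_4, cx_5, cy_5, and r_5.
x1_1 = 196
y1_1 = 244
x1_2 = 388
y1_2 = 12
x0_3 = 340
y0_3 = 40
x2_4 = 212
y2_4 = 152
cx_5 = 148
cy_5 = 120
r_5 = 52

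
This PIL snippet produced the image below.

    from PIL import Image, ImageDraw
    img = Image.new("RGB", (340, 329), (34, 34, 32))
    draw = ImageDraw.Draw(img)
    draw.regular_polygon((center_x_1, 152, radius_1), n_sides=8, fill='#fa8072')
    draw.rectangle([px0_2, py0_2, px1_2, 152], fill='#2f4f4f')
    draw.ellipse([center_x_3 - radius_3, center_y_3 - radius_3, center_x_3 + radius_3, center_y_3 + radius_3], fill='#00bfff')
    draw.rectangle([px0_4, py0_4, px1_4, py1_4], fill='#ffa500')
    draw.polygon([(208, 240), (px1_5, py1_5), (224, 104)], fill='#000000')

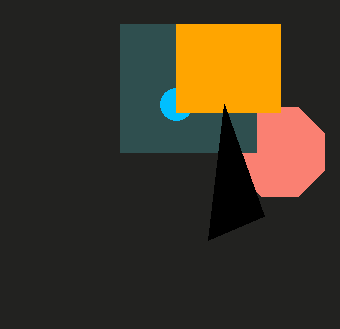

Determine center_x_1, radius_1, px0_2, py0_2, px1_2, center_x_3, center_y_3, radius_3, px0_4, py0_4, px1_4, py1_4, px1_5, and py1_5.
center_x_1 = 280, radius_1 = 48, px0_2 = 120, py0_2 = 24, px1_2 = 256, center_x_3 = 176, center_y_3 = 104, radius_3 = 16, px0_4 = 176, py0_4 = 24, px1_4 = 280, py1_4 = 112, px1_5 = 264, py1_5 = 216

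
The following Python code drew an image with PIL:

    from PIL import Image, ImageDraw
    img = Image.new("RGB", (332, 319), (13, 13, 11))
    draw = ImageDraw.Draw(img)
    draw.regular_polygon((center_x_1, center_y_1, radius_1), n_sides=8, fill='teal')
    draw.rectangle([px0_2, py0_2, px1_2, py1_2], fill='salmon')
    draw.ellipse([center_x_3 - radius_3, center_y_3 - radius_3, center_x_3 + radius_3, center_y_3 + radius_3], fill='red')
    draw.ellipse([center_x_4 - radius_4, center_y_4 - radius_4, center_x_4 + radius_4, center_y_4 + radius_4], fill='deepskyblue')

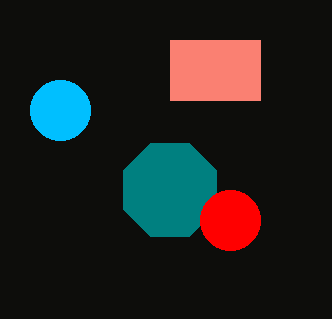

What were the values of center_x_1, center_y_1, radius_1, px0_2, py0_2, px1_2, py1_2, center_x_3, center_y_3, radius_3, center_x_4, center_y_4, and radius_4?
center_x_1 = 170; center_y_1 = 190; radius_1 = 50; px0_2 = 170; py0_2 = 40; px1_2 = 260; py1_2 = 100; center_x_3 = 230; center_y_3 = 220; radius_3 = 30; center_x_4 = 60; center_y_4 = 110; radius_4 = 30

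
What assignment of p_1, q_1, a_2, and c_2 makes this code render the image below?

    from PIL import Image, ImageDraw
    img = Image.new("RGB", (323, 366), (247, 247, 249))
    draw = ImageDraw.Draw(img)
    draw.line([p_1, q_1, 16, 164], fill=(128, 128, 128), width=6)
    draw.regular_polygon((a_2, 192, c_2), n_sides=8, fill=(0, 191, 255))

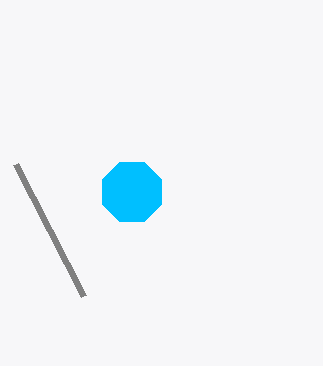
p_1 = 84; q_1 = 296; a_2 = 132; c_2 = 32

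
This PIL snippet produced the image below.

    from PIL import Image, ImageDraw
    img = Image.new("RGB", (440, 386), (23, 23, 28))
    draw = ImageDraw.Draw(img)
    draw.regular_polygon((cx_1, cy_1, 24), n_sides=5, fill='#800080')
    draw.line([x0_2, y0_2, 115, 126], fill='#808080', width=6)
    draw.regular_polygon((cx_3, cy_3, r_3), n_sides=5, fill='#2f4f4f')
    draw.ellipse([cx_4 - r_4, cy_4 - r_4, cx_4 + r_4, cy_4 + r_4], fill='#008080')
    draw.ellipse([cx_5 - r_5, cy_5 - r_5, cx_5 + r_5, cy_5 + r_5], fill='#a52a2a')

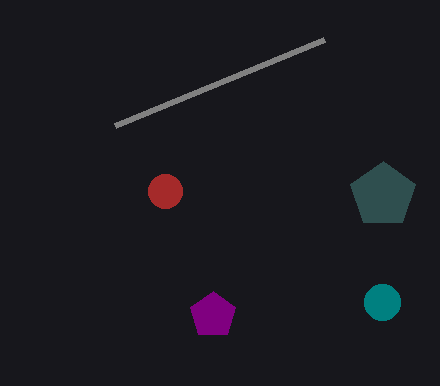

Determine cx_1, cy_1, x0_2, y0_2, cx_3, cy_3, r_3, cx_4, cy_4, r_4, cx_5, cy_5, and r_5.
cx_1 = 213; cy_1 = 315; x0_2 = 324; y0_2 = 40; cx_3 = 383; cy_3 = 195; r_3 = 34; cx_4 = 382; cy_4 = 302; r_4 = 18; cx_5 = 165; cy_5 = 191; r_5 = 17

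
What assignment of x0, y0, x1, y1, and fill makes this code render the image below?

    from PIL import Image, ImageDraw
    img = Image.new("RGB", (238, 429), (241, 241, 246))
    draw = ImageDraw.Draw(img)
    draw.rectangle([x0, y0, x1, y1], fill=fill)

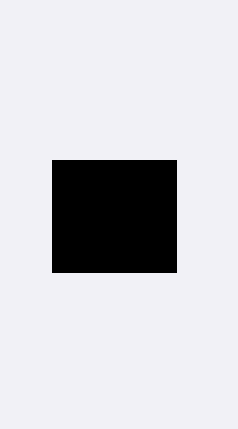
x0 = 52; y0 = 160; x1 = 176; y1 = 272; fill = 'black'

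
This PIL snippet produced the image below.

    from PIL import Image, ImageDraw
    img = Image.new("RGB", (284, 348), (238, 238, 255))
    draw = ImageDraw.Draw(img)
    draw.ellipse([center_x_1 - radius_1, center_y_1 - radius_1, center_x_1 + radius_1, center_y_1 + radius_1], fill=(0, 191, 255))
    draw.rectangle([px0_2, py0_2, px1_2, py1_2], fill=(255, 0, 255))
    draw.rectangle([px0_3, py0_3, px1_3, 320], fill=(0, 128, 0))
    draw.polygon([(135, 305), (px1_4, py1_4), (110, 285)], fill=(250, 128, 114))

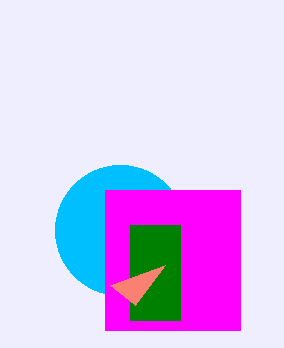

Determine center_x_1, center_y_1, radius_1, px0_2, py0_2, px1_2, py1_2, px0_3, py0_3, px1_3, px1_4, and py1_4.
center_x_1 = 120; center_y_1 = 230; radius_1 = 65; px0_2 = 105; py0_2 = 190; px1_2 = 240; py1_2 = 330; px0_3 = 130; py0_3 = 225; px1_3 = 180; px1_4 = 165; py1_4 = 265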